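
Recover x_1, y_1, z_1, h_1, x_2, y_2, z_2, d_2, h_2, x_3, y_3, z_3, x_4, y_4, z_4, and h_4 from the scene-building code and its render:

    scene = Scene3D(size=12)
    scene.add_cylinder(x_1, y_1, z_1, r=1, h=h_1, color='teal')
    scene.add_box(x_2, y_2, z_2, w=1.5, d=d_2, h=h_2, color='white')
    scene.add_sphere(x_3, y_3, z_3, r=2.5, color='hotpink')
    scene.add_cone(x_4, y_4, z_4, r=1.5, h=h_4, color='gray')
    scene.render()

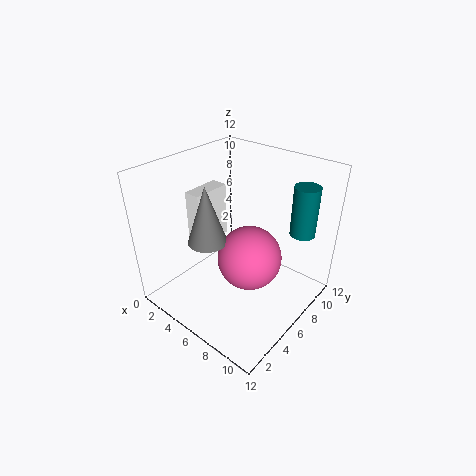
x_1 = 10.5
y_1 = 8.5
z_1 = 7
h_1 = 4
x_2 = 1
y_2 = 5
z_2 = 4
d_2 = 3.5
h_2 = 5
x_3 = 8
y_3 = 5
z_3 = 5.5
x_4 = 5.5
y_4 = 3
z_4 = 7
h_4 = 4.5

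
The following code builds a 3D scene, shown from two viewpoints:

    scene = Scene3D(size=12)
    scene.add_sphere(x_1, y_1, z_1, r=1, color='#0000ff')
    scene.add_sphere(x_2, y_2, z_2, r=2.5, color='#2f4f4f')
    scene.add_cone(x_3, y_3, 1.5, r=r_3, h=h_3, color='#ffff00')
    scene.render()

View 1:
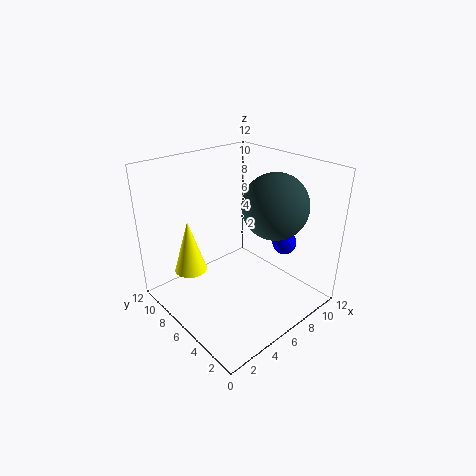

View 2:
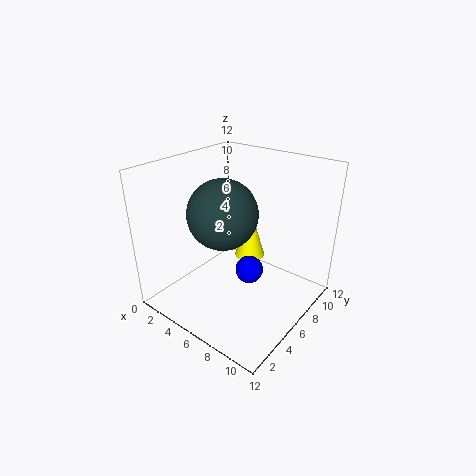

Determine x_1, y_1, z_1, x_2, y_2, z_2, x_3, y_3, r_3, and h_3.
x_1 = 9; y_1 = 3.5; z_1 = 5.5; x_2 = 7; y_2 = 3; z_2 = 9.5; x_3 = 4; y_3 = 10.5; r_3 = 1.5; h_3 = 5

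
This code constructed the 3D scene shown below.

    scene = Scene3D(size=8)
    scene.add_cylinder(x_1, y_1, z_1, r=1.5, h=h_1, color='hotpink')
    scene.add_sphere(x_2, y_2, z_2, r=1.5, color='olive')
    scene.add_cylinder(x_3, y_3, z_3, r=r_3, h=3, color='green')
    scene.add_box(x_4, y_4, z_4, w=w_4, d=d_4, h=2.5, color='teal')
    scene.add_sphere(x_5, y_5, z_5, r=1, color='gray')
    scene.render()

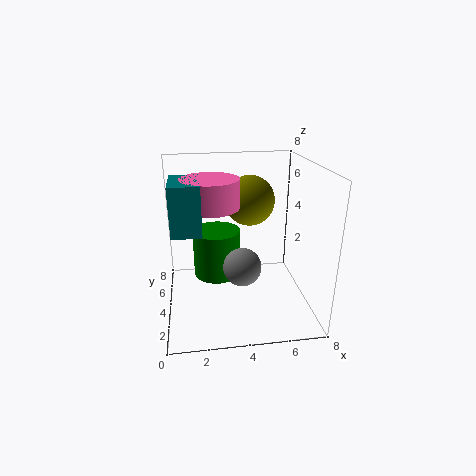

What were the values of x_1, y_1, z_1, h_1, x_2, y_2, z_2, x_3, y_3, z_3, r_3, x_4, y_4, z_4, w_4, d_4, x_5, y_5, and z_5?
x_1 = 2.5
y_1 = 3.5
z_1 = 6
h_1 = 1.5
x_2 = 5
y_2 = 6
z_2 = 5.5
x_3 = 3
y_3 = 6.5
z_3 = 0.5
r_3 = 1.5
x_4 = 0.5
y_4 = 2
z_4 = 5
w_4 = 1.5
d_4 = 2.5
x_5 = 4
y_5 = 2.5
z_5 = 3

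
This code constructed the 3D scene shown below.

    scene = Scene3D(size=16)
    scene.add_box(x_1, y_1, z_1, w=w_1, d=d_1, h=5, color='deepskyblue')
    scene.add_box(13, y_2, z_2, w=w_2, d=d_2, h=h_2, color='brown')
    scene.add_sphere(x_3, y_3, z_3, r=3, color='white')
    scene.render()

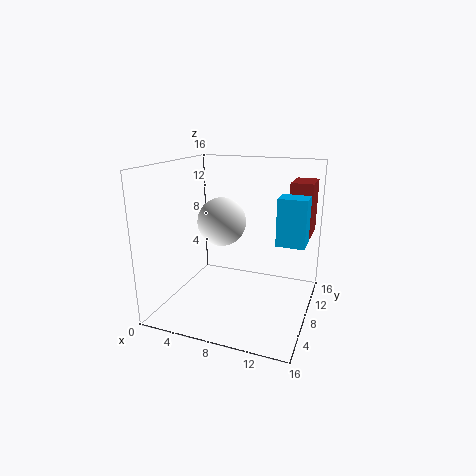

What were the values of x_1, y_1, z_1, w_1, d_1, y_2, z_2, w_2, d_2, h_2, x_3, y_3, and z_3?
x_1 = 12.5; y_1 = 7; z_1 = 8; w_1 = 3; d_1 = 2.5; y_2 = 10.5; z_2 = 8; w_2 = 2.5; d_2 = 4; h_2 = 6; x_3 = 4.5; y_3 = 11.5; z_3 = 8.5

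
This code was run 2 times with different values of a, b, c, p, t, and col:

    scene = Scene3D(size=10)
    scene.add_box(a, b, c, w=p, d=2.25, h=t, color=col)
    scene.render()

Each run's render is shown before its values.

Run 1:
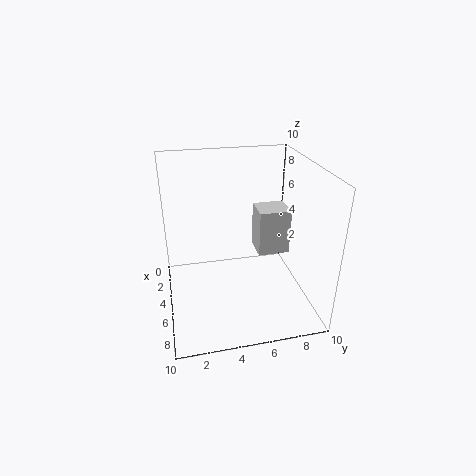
a = 3.25, b = 6.5, c = 3.5, p = 2, t = 3.25, col = 'lightgray'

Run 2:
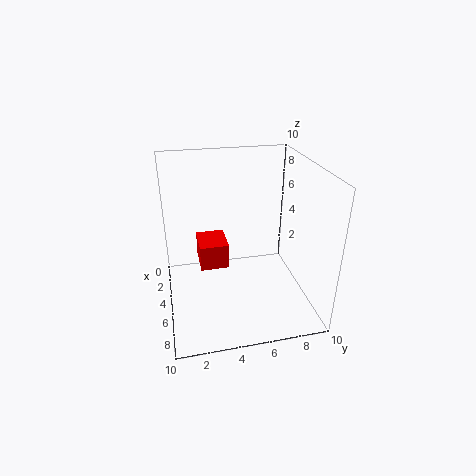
a = 0.25, b = 2.5, c = 1.25, p = 2.75, t = 2, col = 'red'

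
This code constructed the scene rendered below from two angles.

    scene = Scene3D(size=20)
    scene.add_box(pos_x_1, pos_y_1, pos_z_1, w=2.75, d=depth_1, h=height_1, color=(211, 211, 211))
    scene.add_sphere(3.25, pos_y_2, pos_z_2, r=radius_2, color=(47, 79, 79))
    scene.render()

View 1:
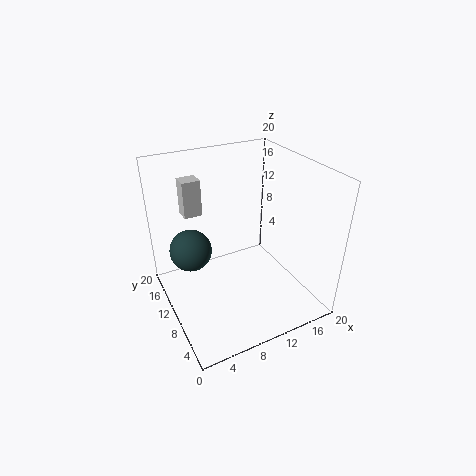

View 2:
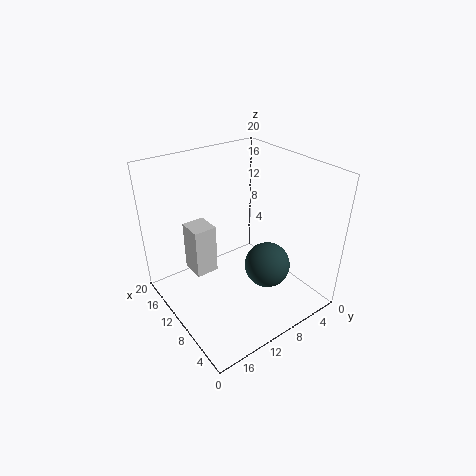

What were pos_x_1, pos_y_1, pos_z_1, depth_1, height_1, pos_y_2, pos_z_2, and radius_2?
pos_x_1 = 4.75
pos_y_1 = 16.75
pos_z_1 = 11
depth_1 = 2.5
height_1 = 5.5
pos_y_2 = 10.5
pos_z_2 = 9.75
radius_2 = 2.75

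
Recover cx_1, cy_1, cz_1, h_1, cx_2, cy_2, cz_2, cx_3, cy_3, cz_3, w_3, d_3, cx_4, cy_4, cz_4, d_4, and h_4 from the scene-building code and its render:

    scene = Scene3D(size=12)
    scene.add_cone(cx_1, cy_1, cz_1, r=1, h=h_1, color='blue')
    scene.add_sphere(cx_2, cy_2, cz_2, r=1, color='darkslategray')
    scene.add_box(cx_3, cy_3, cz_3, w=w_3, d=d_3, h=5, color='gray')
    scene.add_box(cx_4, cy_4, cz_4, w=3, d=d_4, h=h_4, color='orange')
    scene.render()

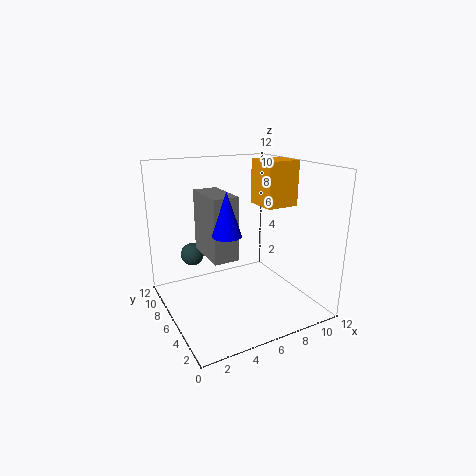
cx_1 = 3; cy_1 = 2; cz_1 = 8; h_1 = 3; cx_2 = 3; cy_2 = 9; cz_2 = 4; cx_3 = 3; cy_3 = 4; cz_3 = 5; w_3 = 2; d_3 = 4; cx_4 = 9; cy_4 = 6; cz_4 = 8; d_4 = 3; h_4 = 4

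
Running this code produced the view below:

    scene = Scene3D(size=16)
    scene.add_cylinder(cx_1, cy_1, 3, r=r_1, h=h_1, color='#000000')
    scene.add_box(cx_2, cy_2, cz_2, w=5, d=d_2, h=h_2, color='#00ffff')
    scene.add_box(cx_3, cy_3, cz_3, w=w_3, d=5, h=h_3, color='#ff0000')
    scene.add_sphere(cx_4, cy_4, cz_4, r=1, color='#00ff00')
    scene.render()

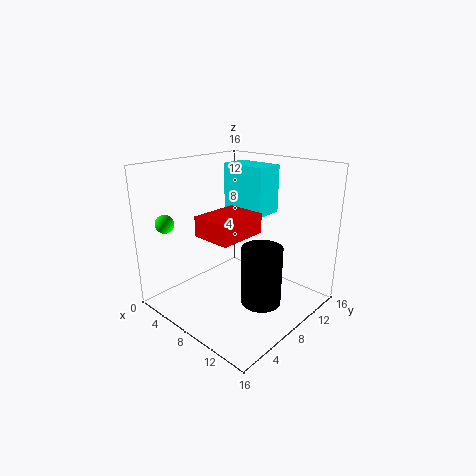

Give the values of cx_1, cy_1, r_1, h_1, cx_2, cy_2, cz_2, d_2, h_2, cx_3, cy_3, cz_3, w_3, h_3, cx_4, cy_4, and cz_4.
cx_1 = 13; cy_1 = 6; r_1 = 2; h_1 = 6; cx_2 = 6; cy_2 = 8; cz_2 = 11; d_2 = 3; h_2 = 5; cx_3 = 8; cy_3 = 2; cz_3 = 10; w_3 = 4; h_3 = 2; cx_4 = 3; cy_4 = 2; cz_4 = 10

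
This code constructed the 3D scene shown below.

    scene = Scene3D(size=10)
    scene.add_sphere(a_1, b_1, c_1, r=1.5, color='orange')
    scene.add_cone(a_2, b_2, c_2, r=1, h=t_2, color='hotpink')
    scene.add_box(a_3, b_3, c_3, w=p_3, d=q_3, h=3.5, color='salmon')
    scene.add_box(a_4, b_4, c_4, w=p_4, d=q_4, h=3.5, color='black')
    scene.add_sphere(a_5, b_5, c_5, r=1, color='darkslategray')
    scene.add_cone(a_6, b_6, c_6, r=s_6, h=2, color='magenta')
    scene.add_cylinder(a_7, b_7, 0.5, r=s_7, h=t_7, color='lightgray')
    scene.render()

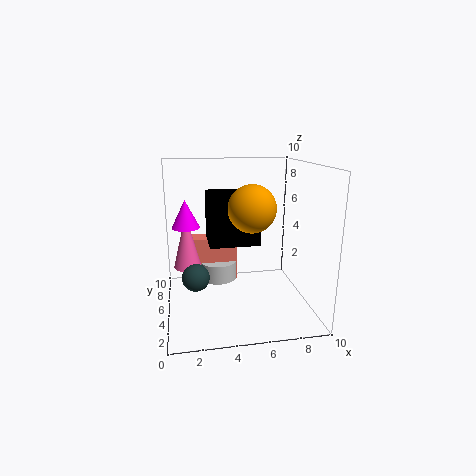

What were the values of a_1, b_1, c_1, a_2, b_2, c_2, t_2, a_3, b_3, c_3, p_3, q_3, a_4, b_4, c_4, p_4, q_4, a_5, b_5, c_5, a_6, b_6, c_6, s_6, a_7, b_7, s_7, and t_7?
a_1 = 5.5, b_1 = 3, c_1 = 7.5, a_2 = 1.5, b_2 = 6.5, c_2 = 2.5, t_2 = 4, a_3 = 2, b_3 = 8, c_3 = 0.5, p_3 = 3.5, q_3 = 1.5, a_4 = 3, b_4 = 4.5, c_4 = 4.5, p_4 = 3.5, q_4 = 3, a_5 = 2, b_5 = 5.5, c_5 = 2, a_6 = 1.5, b_6 = 6.5, c_6 = 5.5, s_6 = 1, a_7 = 4, b_7 = 8.5, s_7 = 1.5, t_7 = 1.5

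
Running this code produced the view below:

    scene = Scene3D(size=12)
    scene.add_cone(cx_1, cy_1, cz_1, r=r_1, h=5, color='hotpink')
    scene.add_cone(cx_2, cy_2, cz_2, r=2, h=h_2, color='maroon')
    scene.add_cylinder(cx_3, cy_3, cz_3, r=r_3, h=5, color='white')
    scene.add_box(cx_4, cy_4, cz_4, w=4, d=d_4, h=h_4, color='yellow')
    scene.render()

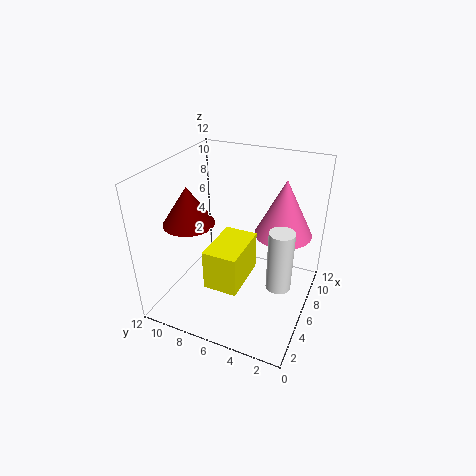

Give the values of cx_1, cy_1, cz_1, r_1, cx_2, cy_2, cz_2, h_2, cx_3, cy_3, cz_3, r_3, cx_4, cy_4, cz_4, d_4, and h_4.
cx_1 = 9
cy_1 = 3
cz_1 = 5.5
r_1 = 2.5
cx_2 = 3.5
cy_2 = 9
cz_2 = 8
h_2 = 3
cx_3 = 5
cy_3 = 2
cz_3 = 3
r_3 = 1
cx_4 = 1
cy_4 = 4
cz_4 = 4.5
d_4 = 2.5
h_4 = 3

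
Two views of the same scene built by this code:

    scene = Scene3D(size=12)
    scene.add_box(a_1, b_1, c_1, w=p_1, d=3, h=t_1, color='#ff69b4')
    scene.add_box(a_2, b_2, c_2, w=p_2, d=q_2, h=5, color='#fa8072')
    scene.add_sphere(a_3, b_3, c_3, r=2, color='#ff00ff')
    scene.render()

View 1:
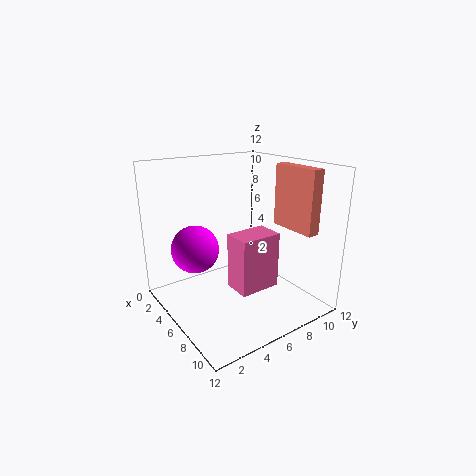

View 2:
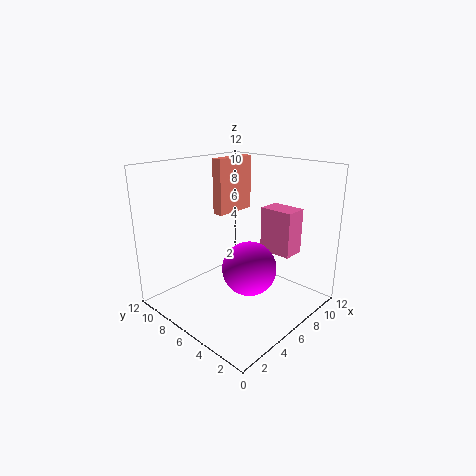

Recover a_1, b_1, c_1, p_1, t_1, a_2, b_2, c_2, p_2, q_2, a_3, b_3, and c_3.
a_1 = 9
b_1 = 3
c_1 = 4
p_1 = 2
t_1 = 4
a_2 = 7
b_2 = 9
c_2 = 7
p_2 = 4
q_2 = 1
a_3 = 4
b_3 = 3
c_3 = 5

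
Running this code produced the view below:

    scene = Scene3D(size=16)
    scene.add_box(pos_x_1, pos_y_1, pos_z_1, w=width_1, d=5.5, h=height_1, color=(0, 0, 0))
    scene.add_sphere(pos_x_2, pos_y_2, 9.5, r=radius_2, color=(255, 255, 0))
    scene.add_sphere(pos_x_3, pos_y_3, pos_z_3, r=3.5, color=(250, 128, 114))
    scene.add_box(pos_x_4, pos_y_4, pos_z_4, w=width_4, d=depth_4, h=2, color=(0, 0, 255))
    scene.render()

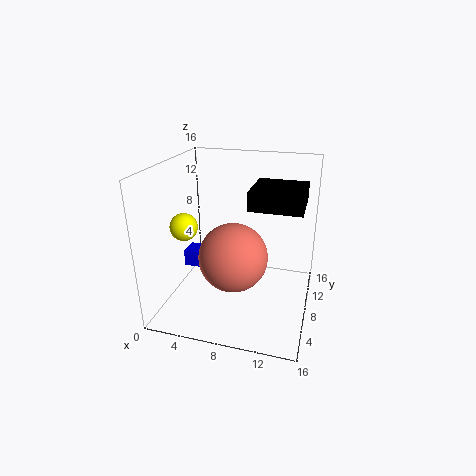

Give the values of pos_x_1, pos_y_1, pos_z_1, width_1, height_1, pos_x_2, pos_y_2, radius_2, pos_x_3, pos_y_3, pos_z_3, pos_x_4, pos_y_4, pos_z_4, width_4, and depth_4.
pos_x_1 = 9.5; pos_y_1 = 6; pos_z_1 = 12; width_1 = 5.5; height_1 = 2; pos_x_2 = 2.5; pos_y_2 = 6; radius_2 = 1.5; pos_x_3 = 8.5; pos_y_3 = 4.5; pos_z_3 = 7.5; pos_x_4 = 0.5; pos_y_4 = 9.5; pos_z_4 = 2.5; width_4 = 2; depth_4 = 2.5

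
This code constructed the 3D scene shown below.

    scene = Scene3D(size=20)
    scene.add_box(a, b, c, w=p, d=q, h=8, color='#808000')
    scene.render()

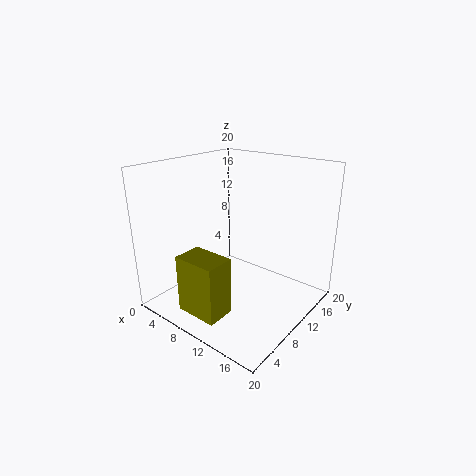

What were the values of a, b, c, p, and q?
a = 6
b = 2
c = 1
p = 6
q = 4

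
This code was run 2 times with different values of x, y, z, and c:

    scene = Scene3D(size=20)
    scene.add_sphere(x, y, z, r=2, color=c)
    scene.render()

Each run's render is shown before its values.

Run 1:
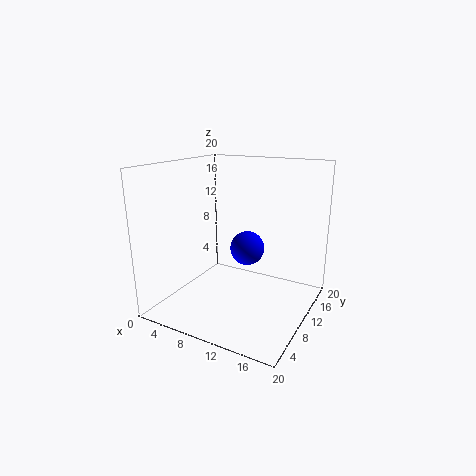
x = 14; y = 5; z = 11; c = 'blue'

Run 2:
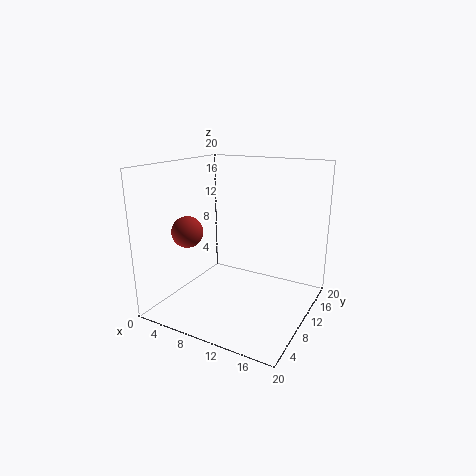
x = 6; y = 4; z = 12; c = 'brown'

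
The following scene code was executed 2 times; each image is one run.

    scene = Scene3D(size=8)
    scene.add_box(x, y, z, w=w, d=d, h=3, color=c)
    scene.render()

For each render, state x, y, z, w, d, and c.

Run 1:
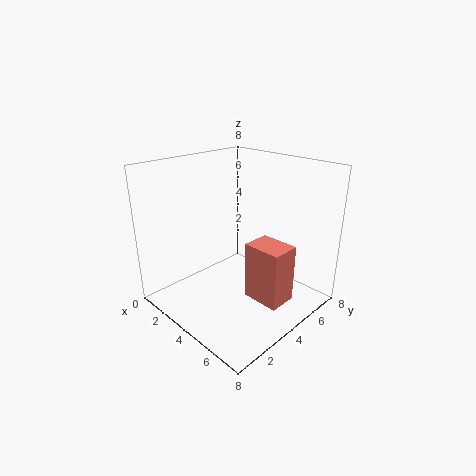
x = 5.5
y = 3
z = 1.5
w = 2
d = 1.5
c = 'salmon'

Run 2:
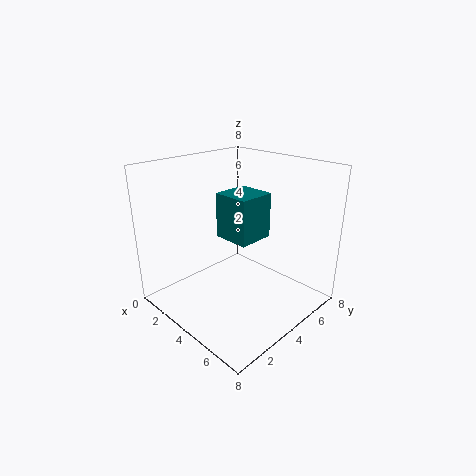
x = 0.5
y = 5.5
z = 2.5
w = 2.5
d = 2.5
c = 'teal'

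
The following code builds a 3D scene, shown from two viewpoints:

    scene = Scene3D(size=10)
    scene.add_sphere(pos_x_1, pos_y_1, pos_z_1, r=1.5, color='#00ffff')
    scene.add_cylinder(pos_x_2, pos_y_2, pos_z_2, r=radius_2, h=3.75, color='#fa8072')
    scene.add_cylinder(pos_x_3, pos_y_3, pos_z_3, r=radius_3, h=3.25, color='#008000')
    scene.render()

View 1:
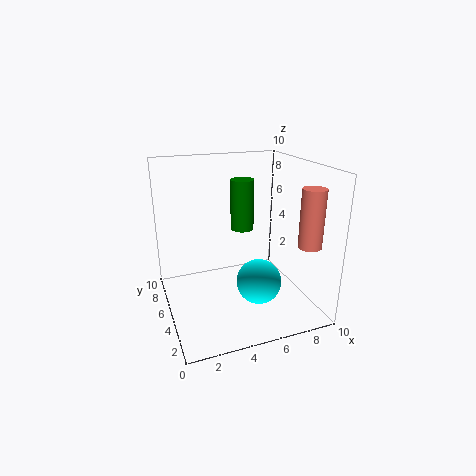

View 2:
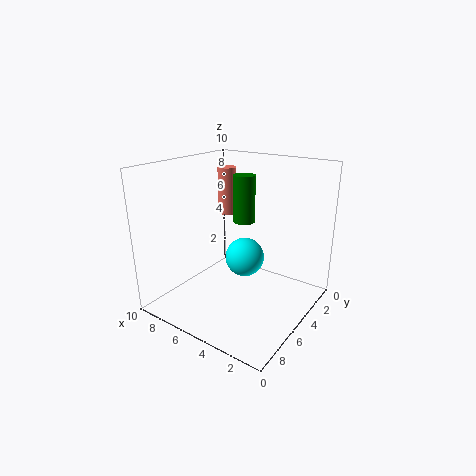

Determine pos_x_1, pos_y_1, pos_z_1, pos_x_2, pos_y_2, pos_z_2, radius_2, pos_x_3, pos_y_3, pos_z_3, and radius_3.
pos_x_1 = 5.75, pos_y_1 = 3, pos_z_1 = 2.5, pos_x_2 = 8.5, pos_y_2 = 1.5, pos_z_2 = 5.25, radius_2 = 0.75, pos_x_3 = 5, pos_y_3 = 4.25, pos_z_3 = 6, radius_3 = 0.75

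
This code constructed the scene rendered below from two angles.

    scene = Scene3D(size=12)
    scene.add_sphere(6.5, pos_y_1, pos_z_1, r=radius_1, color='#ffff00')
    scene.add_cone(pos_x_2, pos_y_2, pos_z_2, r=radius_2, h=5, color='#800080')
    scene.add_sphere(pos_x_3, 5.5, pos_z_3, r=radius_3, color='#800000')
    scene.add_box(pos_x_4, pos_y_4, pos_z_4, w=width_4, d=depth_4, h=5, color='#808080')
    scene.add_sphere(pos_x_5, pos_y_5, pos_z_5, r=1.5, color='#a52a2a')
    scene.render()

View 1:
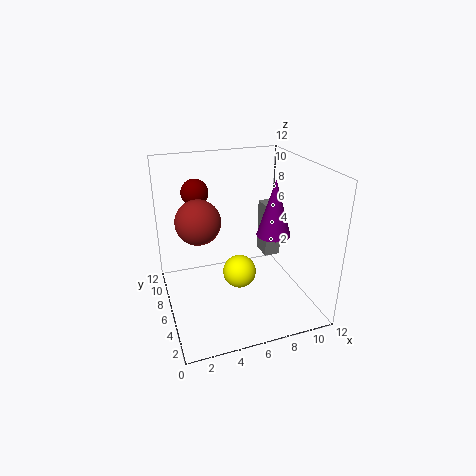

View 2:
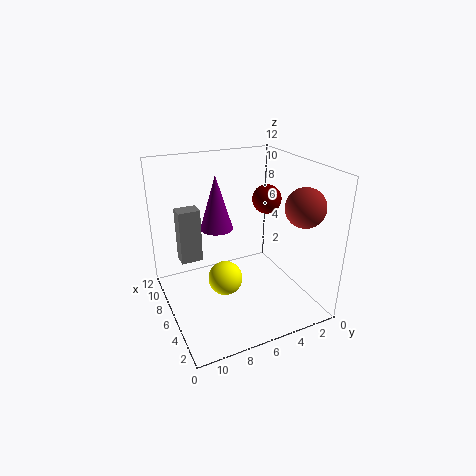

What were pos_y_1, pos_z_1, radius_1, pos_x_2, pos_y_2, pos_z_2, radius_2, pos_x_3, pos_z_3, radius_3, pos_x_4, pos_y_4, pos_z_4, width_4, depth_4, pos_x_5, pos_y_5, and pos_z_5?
pos_y_1 = 7, pos_z_1 = 2, radius_1 = 1.5, pos_x_2 = 9.5, pos_y_2 = 6.5, pos_z_2 = 5.5, radius_2 = 1.5, pos_x_3 = 2.5, pos_z_3 = 10.5, radius_3 = 1, pos_x_4 = 9.5, pos_y_4 = 8, pos_z_4 = 2.5, width_4 = 1.5, depth_4 = 2, pos_x_5 = 2, pos_y_5 = 2.5, pos_z_5 = 9.5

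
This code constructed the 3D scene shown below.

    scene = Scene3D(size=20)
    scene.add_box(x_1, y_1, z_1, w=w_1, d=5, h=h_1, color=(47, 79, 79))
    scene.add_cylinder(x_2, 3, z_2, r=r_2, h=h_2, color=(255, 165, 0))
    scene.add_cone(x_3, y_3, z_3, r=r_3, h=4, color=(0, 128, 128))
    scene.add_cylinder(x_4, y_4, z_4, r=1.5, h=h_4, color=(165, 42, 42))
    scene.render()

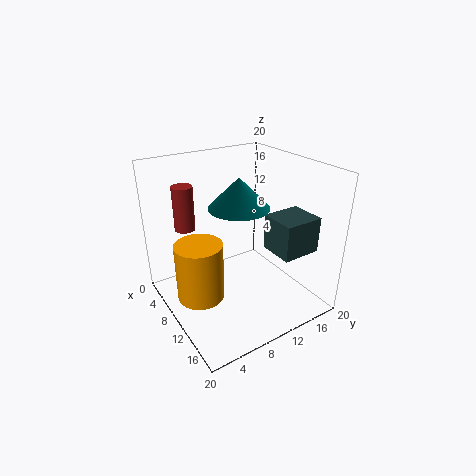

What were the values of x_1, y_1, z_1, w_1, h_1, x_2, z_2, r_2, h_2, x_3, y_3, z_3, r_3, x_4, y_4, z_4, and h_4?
x_1 = 14.5; y_1 = 11; z_1 = 10.5; w_1 = 4.5; h_1 = 4.5; x_2 = 12; z_2 = 4.5; r_2 = 3; h_2 = 7.5; x_3 = 11; y_3 = 9.5; z_3 = 15; r_3 = 4; x_4 = 3.5; y_4 = 5; z_4 = 10; h_4 = 6.5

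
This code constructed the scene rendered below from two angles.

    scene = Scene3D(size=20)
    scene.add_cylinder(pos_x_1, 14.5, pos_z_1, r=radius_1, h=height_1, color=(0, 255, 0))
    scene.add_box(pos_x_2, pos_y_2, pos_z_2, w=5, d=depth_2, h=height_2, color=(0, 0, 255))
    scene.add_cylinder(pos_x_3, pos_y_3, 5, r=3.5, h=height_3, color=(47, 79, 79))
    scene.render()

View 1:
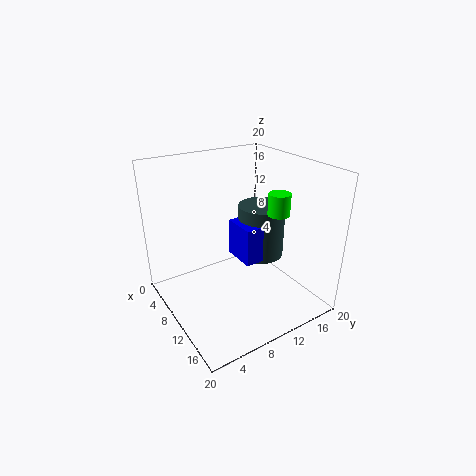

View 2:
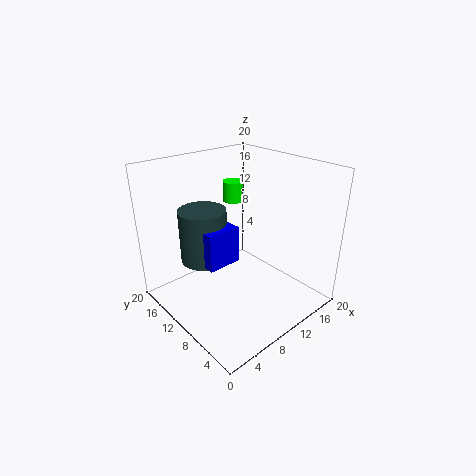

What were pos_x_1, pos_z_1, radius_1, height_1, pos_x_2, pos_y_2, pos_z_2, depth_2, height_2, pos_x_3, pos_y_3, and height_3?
pos_x_1 = 13; pos_z_1 = 13.5; radius_1 = 1.5; height_1 = 3; pos_x_2 = 6; pos_y_2 = 11; pos_z_2 = 5.5; depth_2 = 4; height_2 = 5.5; pos_x_3 = 8; pos_y_3 = 15.5; height_3 = 8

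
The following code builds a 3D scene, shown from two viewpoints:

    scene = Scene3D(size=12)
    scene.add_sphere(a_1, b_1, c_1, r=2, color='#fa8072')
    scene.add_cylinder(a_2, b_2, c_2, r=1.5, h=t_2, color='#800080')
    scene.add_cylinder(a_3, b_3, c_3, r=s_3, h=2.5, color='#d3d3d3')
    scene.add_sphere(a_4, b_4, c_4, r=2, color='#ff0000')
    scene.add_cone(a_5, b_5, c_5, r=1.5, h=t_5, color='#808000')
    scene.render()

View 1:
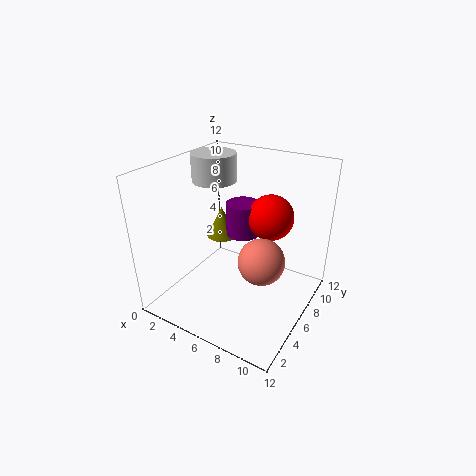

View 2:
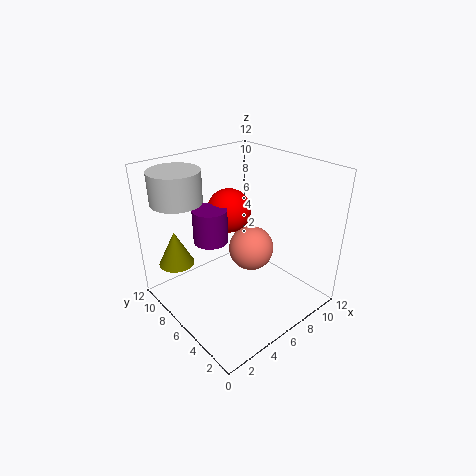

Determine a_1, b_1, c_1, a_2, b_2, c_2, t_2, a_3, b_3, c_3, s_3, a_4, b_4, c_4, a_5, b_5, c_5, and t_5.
a_1 = 8; b_1 = 6.5; c_1 = 4; a_2 = 5; b_2 = 8.5; c_2 = 5; t_2 = 3; a_3 = 2; b_3 = 8.5; c_3 = 9.5; s_3 = 2; a_4 = 7.5; b_4 = 9; c_4 = 7; a_5 = 2; b_5 = 9.5; c_5 = 3.5; t_5 = 3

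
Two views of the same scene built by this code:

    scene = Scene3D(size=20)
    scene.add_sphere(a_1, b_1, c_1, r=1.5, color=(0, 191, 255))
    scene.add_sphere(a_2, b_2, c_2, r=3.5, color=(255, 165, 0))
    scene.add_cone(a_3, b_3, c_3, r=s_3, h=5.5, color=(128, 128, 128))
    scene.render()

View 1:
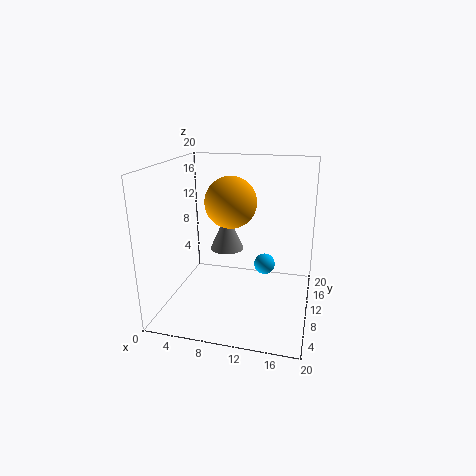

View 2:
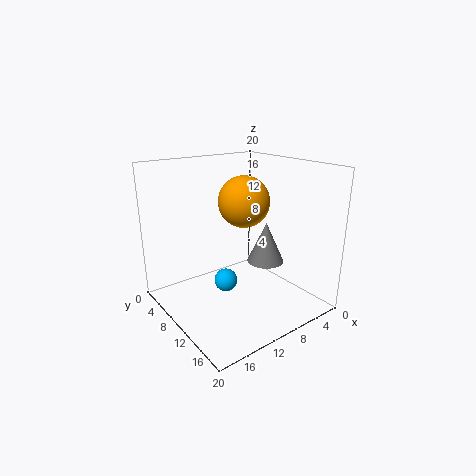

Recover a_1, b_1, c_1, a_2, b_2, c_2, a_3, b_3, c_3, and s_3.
a_1 = 13.5, b_1 = 12, c_1 = 5.5, a_2 = 9, b_2 = 10, c_2 = 15, a_3 = 7.5, b_3 = 13, c_3 = 7, s_3 = 2.5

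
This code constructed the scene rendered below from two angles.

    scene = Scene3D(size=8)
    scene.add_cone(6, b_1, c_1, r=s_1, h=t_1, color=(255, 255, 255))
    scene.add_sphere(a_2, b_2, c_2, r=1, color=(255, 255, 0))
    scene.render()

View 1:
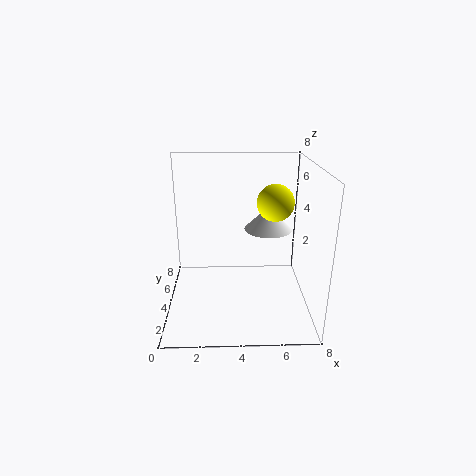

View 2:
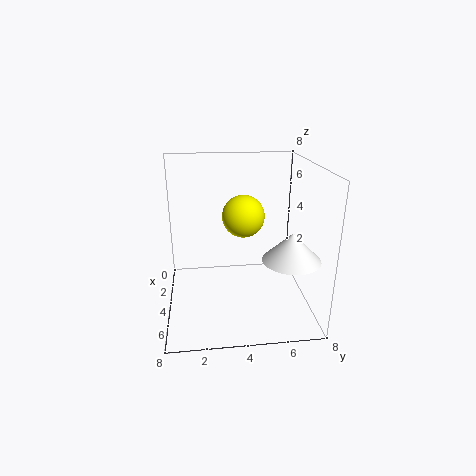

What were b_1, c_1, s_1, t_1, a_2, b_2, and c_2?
b_1 = 6.5; c_1 = 3.5; s_1 = 1.5; t_1 = 1.5; a_2 = 6; b_2 = 4; c_2 = 6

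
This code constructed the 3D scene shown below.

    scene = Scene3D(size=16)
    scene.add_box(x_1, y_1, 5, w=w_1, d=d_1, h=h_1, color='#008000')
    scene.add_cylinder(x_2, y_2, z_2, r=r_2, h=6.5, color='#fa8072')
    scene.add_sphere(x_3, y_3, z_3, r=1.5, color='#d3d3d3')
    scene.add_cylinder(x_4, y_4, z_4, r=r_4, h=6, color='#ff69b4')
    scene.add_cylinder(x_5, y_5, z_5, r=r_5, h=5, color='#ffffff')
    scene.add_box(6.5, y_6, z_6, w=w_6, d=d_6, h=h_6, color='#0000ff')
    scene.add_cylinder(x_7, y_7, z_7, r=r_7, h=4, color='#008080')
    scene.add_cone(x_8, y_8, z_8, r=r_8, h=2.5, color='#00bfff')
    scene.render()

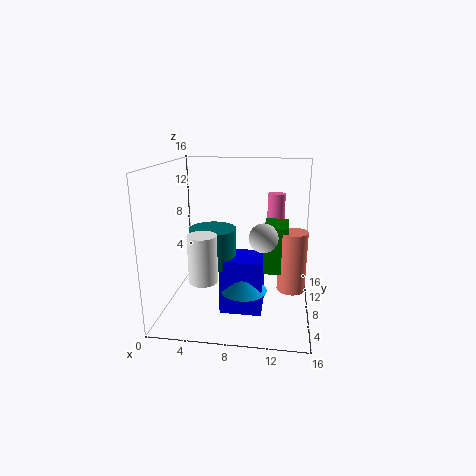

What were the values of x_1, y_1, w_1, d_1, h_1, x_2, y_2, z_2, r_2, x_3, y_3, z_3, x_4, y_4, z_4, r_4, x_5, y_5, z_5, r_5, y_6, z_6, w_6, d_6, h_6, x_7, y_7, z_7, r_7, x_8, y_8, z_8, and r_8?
x_1 = 11; y_1 = 5.5; w_1 = 2.5; d_1 = 4; h_1 = 5; x_2 = 14; y_2 = 6.5; z_2 = 3; r_2 = 1.5; x_3 = 11; y_3 = 5.5; z_3 = 9; x_4 = 12; y_4 = 11; z_4 = 6.5; r_4 = 1; x_5 = 5; y_5 = 4; z_5 = 4.5; r_5 = 1.5; y_6 = 4.5; z_6 = 0.5; w_6 = 4.5; d_6 = 4; h_6 = 6; x_7 = 5.5; y_7 = 6.5; z_7 = 5.5; r_7 = 2.5; x_8 = 9; y_8 = 5.5; z_8 = 3; r_8 = 2.5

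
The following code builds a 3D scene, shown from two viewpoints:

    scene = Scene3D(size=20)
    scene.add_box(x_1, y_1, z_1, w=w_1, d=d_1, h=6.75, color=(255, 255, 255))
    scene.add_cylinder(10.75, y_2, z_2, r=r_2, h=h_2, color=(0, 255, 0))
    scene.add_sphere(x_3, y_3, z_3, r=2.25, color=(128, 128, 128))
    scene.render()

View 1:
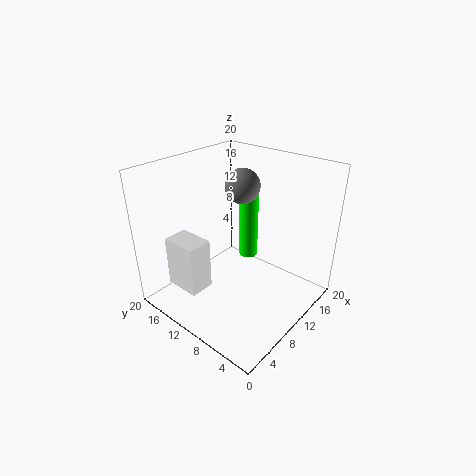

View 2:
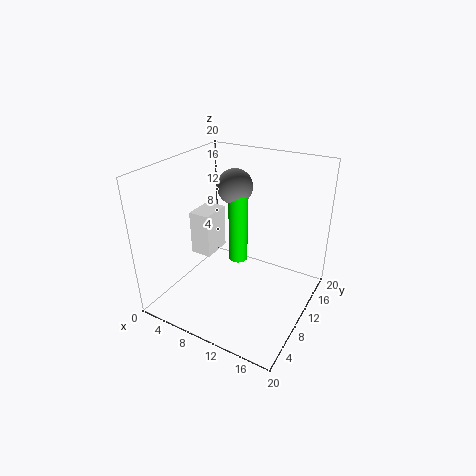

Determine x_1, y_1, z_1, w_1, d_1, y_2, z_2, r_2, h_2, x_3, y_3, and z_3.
x_1 = 1.5, y_1 = 10.25, z_1 = 5, w_1 = 3.25, d_1 = 4.75, y_2 = 8.75, z_2 = 7.75, r_2 = 1.25, h_2 = 10, x_3 = 10, y_3 = 9.25, z_3 = 17.75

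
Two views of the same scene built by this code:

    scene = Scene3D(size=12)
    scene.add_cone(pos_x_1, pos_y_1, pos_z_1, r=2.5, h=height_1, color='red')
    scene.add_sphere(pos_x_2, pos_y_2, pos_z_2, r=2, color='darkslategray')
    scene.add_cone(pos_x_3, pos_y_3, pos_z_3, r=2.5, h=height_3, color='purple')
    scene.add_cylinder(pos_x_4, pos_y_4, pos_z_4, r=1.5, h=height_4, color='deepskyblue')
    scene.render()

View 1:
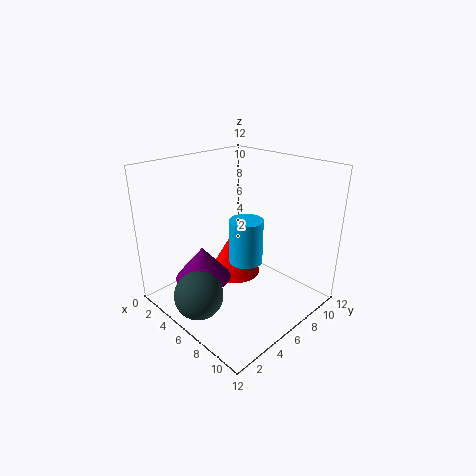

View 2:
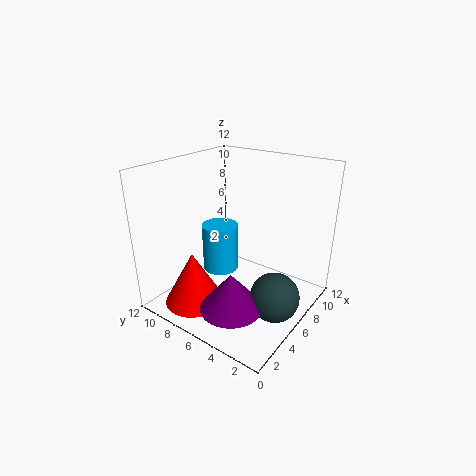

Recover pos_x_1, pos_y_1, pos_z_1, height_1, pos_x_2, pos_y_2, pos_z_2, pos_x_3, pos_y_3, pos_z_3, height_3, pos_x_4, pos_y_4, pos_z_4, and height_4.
pos_x_1 = 3, pos_y_1 = 8.5, pos_z_1 = 0.5, height_1 = 4.5, pos_x_2 = 5.5, pos_y_2 = 2, pos_z_2 = 2, pos_x_3 = 3, pos_y_3 = 4.5, pos_z_3 = 1.5, height_3 = 3, pos_x_4 = 5.5, pos_y_4 = 7.5, pos_z_4 = 3, height_4 = 4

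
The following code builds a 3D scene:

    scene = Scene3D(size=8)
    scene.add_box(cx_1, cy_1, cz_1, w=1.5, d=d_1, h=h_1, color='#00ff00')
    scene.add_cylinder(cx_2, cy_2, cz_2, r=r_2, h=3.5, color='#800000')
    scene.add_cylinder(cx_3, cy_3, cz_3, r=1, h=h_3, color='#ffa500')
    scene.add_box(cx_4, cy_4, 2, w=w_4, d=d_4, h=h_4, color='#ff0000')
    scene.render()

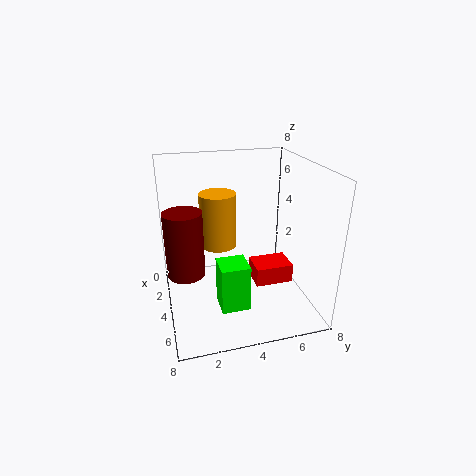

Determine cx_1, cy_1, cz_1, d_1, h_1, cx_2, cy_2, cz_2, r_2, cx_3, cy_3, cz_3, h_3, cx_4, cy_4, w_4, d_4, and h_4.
cx_1 = 5
cy_1 = 2.5
cz_1 = 1
d_1 = 1.5
h_1 = 2.5
cx_2 = 4.5
cy_2 = 1
cz_2 = 2.5
r_2 = 1
cx_3 = 3.5
cy_3 = 3
cz_3 = 3.5
h_3 = 3
cx_4 = 4.5
cy_4 = 4.5
w_4 = 1.5
d_4 = 2
h_4 = 1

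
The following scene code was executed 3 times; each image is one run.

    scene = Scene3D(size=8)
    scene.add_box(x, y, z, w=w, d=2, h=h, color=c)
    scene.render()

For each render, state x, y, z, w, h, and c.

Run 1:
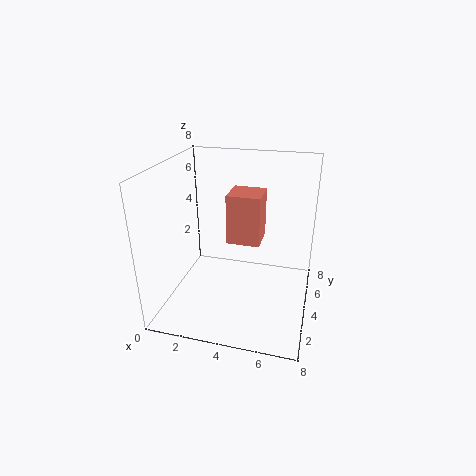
x = 3
y = 5
z = 3
w = 2
h = 3
c = 'salmon'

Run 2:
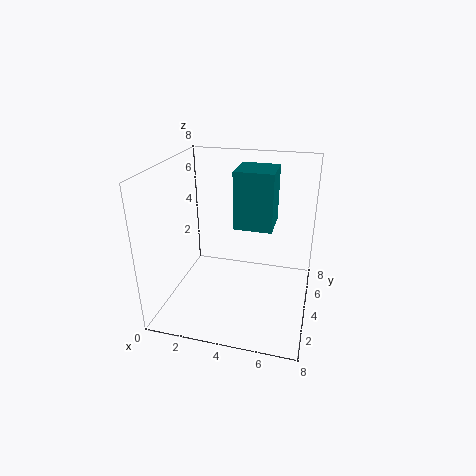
x = 4
y = 3
z = 5
w = 2
h = 3
c = 'teal'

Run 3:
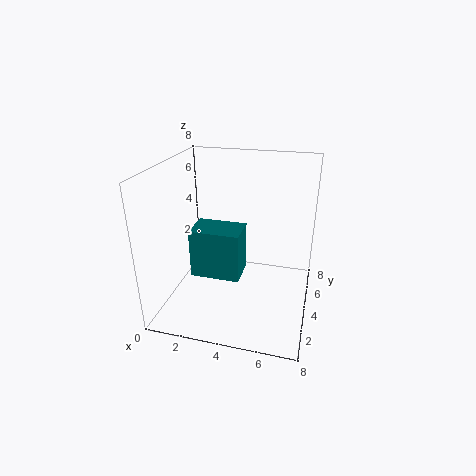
x = 1
y = 4
z = 1
w = 3
h = 3
c = 'teal'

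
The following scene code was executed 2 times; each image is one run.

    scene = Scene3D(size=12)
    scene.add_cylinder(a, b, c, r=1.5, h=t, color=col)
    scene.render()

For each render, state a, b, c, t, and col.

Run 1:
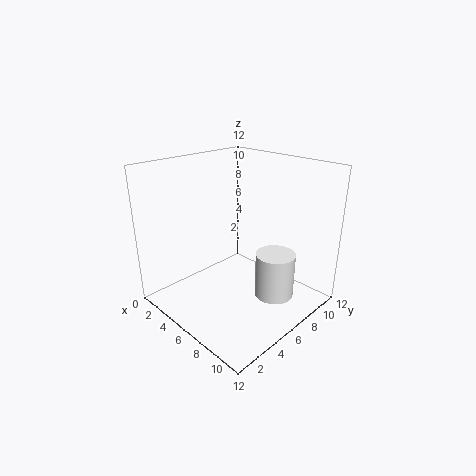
a = 10
b = 6
c = 2.5
t = 3.5
col = 'white'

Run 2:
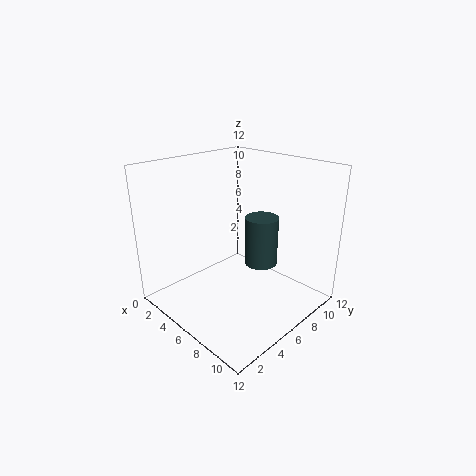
a = 6
b = 9
c = 2.5
t = 4.5
col = 'darkslategray'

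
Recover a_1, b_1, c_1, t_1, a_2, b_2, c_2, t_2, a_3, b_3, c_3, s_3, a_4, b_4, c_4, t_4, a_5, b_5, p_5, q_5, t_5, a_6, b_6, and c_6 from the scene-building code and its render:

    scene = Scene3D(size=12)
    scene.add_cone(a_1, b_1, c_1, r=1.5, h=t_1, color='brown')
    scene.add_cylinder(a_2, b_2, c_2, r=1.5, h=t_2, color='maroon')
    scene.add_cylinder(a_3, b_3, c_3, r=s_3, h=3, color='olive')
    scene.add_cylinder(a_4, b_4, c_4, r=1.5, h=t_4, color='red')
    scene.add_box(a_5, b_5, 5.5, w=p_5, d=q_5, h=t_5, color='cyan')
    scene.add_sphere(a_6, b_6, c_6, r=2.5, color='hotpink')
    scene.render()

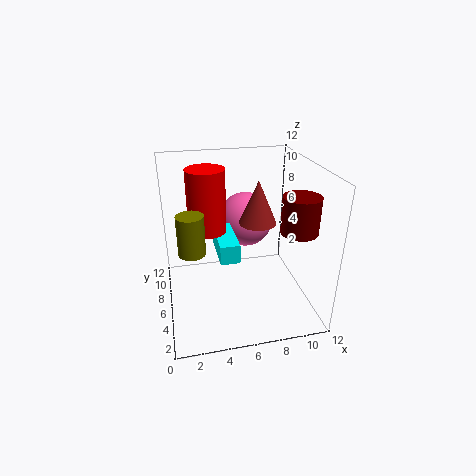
a_1 = 7.5; b_1 = 5.5; c_1 = 7.5; t_1 = 3.5; a_2 = 10.5; b_2 = 4; c_2 = 7; t_2 = 3; a_3 = 2; b_3 = 3.5; c_3 = 6.5; s_3 = 1; a_4 = 3.5; b_4 = 6; c_4 = 7; t_4 = 5; a_5 = 4; b_5 = 3; p_5 = 1.5; q_5 = 4; t_5 = 1.5; a_6 = 7.5; b_6 = 9.5; c_6 = 6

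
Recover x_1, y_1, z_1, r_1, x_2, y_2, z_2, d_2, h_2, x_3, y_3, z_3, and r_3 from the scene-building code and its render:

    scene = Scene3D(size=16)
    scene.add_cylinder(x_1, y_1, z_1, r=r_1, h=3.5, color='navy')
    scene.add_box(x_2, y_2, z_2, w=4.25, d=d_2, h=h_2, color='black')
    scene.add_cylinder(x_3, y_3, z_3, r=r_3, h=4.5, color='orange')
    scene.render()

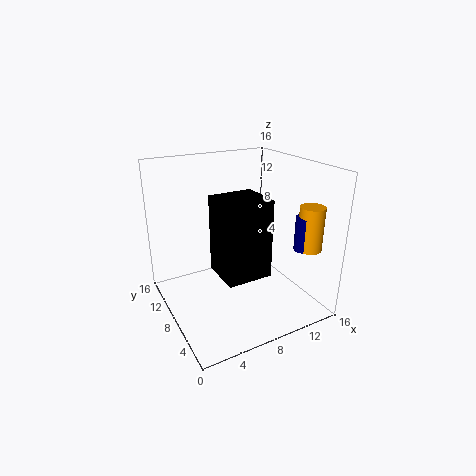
x_1 = 12.25; y_1 = 2; z_1 = 8.25; r_1 = 1; x_2 = 3.25; y_2 = 0.75; z_2 = 7.25; d_2 = 4; h_2 = 7.25; x_3 = 12.75; y_3 = 1.75; z_3 = 8.25; r_3 = 1.25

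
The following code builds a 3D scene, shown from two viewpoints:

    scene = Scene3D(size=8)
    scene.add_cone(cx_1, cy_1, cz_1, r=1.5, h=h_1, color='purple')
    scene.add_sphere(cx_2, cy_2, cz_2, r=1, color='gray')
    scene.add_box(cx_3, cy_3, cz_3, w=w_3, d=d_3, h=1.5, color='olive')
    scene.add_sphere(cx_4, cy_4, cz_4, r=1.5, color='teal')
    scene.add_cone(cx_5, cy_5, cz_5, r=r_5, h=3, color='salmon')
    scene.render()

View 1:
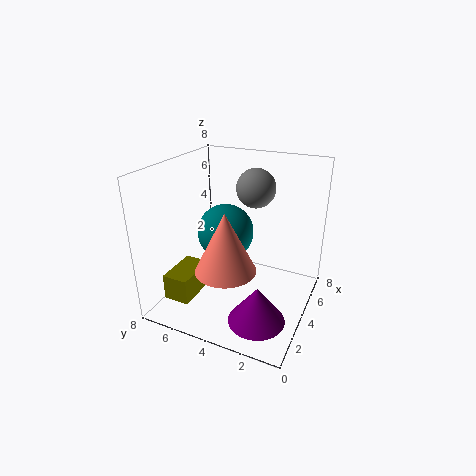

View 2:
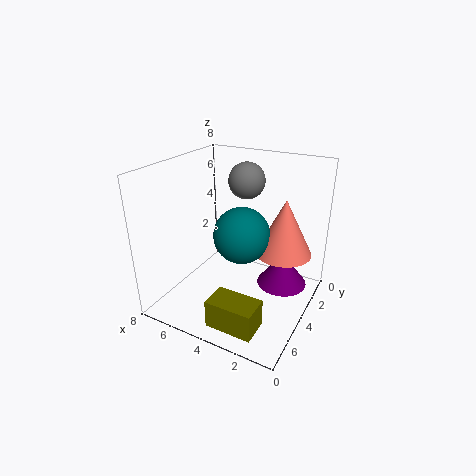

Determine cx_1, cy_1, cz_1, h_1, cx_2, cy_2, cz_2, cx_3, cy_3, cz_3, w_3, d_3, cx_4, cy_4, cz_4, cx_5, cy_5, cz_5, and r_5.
cx_1 = 2, cy_1 = 2, cz_1 = 0.5, h_1 = 2, cx_2 = 4, cy_2 = 3, cz_2 = 7, cx_3 = 1.5, cy_3 = 6, cz_3 = 0.5, w_3 = 2.5, d_3 = 1.5, cx_4 = 3.5, cy_4 = 4.5, cz_4 = 4.5, cx_5 = 1.5, cy_5 = 3.5, cz_5 = 3.5, r_5 = 1.5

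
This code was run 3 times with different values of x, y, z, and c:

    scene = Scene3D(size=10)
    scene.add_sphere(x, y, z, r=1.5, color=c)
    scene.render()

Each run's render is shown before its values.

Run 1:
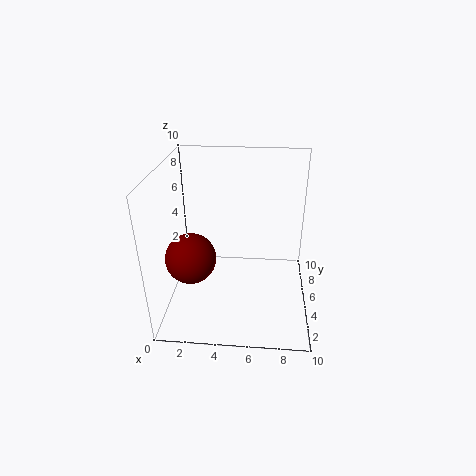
x = 2.5, y = 1.5, z = 5.5, c = 'maroon'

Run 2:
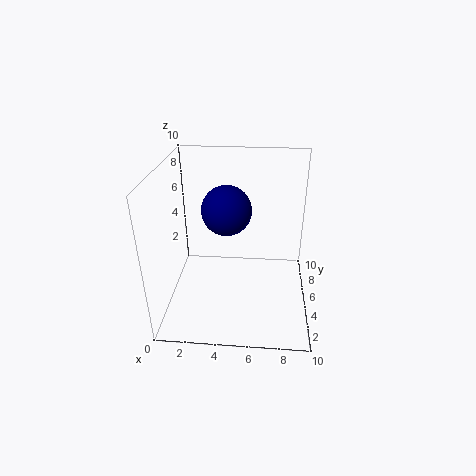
x = 4.5, y = 3, z = 8, c = 'navy'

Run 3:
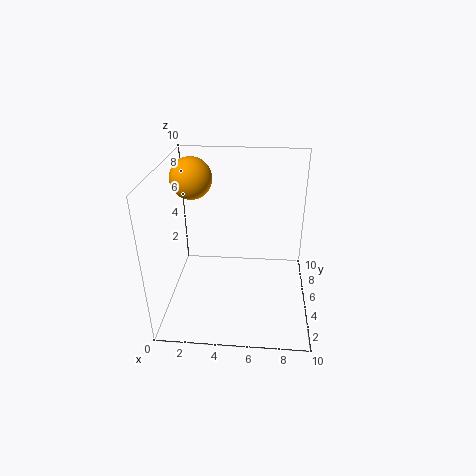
x = 1.5, y = 7, z = 8.5, c = 'orange'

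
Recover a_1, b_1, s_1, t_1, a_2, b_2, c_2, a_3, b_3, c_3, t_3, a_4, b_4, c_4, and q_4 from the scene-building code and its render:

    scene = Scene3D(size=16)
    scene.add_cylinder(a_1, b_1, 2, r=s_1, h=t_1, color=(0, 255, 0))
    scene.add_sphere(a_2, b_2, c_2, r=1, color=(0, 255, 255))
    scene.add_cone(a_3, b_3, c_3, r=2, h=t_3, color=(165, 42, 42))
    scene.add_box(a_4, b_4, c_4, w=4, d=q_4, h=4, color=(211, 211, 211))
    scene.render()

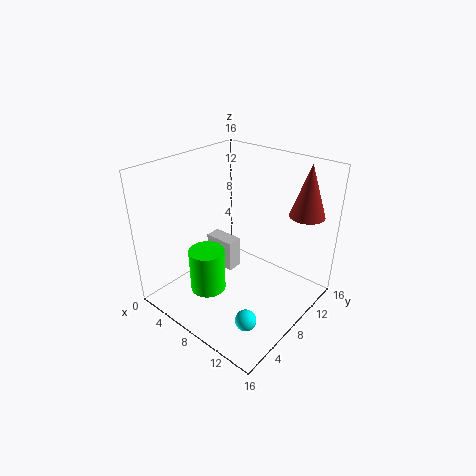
a_1 = 6
b_1 = 5
s_1 = 2
t_1 = 5
a_2 = 14
b_2 = 2
c_2 = 4
a_3 = 13
b_3 = 14
c_3 = 10
t_3 = 6
a_4 = 1
b_4 = 10
c_4 = 1
q_4 = 2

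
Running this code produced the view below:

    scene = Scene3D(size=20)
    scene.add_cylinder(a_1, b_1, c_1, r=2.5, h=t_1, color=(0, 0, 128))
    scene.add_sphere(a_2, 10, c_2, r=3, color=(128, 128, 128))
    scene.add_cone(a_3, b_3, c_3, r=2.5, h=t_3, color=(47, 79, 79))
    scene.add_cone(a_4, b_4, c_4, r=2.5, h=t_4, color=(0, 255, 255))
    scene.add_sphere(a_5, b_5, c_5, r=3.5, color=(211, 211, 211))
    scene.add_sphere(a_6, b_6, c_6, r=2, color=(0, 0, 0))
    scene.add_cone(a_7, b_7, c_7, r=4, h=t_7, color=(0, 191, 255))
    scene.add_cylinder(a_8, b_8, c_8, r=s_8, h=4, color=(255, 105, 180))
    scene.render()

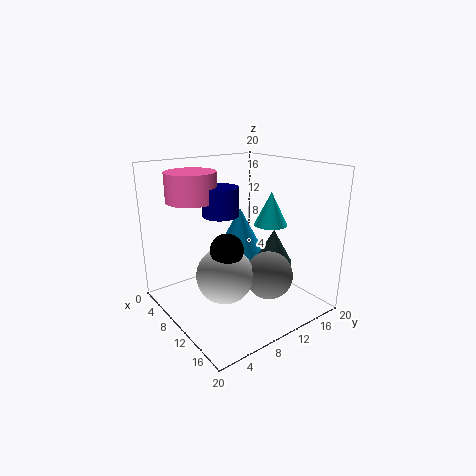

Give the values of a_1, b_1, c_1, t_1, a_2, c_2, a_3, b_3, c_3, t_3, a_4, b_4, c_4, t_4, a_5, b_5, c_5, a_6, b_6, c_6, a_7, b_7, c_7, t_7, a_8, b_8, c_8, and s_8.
a_1 = 8
b_1 = 8.5
c_1 = 13
t_1 = 4
a_2 = 16.5
c_2 = 7
a_3 = 14.5
b_3 = 12.5
c_3 = 7.5
t_3 = 4.5
a_4 = 9.5
b_4 = 16.5
c_4 = 10.5
t_4 = 5
a_5 = 14
b_5 = 5
c_5 = 7.5
a_6 = 14.5
b_6 = 5
c_6 = 11
a_7 = 6.5
b_7 = 13
c_7 = 5.5
t_7 = 7.5
a_8 = 5.5
b_8 = 5.5
c_8 = 15
s_8 = 3.5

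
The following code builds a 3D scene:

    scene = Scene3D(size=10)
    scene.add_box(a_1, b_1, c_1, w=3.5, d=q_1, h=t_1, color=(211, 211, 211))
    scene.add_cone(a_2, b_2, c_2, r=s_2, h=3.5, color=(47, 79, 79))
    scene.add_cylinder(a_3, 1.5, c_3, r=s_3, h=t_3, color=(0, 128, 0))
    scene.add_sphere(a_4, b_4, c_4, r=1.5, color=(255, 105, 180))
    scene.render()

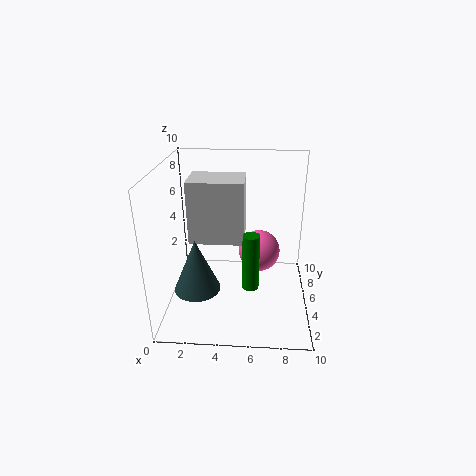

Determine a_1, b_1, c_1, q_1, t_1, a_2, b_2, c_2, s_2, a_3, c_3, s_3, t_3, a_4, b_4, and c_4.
a_1 = 2
b_1 = 3
c_1 = 5.5
q_1 = 2.5
t_1 = 4
a_2 = 2.5
b_2 = 2.5
c_2 = 2.5
s_2 = 1.5
a_3 = 6
c_3 = 3.5
s_3 = 0.5
t_3 = 3.5
a_4 = 6.5
b_4 = 6
c_4 = 3.5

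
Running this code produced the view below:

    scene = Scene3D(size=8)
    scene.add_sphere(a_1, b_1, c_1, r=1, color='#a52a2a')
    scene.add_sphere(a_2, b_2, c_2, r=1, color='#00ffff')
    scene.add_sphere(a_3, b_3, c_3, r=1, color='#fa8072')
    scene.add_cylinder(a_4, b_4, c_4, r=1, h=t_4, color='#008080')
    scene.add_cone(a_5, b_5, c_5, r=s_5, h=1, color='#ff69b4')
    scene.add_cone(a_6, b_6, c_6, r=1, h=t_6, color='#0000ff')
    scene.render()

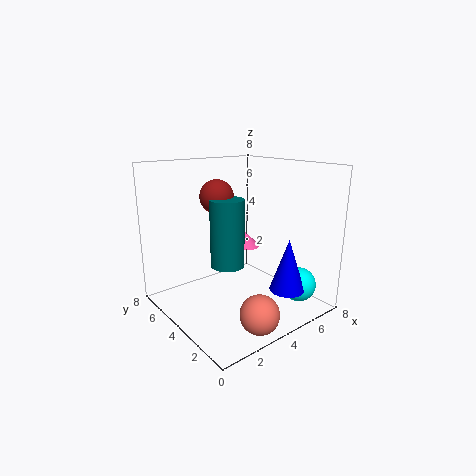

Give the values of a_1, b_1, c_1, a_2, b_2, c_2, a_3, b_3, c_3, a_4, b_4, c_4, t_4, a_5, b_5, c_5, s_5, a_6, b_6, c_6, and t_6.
a_1 = 4; b_1 = 6; c_1 = 6; a_2 = 7; b_2 = 2; c_2 = 1; a_3 = 3; b_3 = 1; c_3 = 1; a_4 = 4; b_4 = 5; c_4 = 2; t_4 = 4; a_5 = 7; b_5 = 7; c_5 = 2; s_5 = 1; a_6 = 6; b_6 = 2; c_6 = 1; t_6 = 3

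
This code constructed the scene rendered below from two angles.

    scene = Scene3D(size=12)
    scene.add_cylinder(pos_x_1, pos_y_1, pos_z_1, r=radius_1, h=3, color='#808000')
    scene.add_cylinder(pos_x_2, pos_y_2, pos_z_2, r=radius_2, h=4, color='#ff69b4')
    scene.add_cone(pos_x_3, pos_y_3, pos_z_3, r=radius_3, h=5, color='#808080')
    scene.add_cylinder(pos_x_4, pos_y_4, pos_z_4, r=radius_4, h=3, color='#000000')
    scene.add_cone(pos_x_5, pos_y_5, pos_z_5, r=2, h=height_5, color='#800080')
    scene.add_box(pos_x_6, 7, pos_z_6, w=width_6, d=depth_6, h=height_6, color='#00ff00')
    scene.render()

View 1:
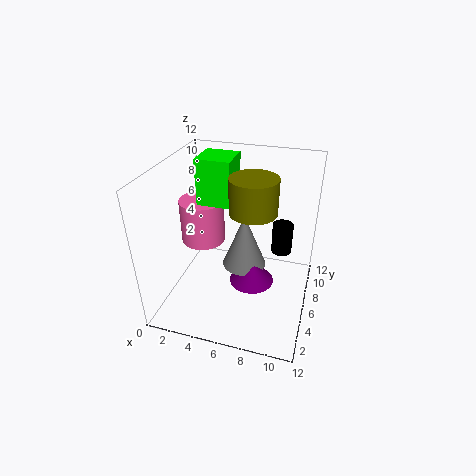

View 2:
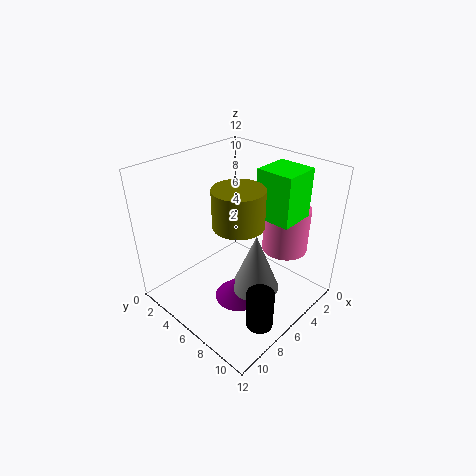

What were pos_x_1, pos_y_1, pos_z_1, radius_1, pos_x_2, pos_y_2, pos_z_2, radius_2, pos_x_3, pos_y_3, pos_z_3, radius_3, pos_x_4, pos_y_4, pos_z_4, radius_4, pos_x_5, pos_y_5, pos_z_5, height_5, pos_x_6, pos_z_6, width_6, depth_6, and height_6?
pos_x_1 = 7, pos_y_1 = 7, pos_z_1 = 8, radius_1 = 2, pos_x_2 = 2, pos_y_2 = 8, pos_z_2 = 4, radius_2 = 2, pos_x_3 = 6, pos_y_3 = 8, pos_z_3 = 2, radius_3 = 2, pos_x_4 = 9, pos_y_4 = 11, pos_z_4 = 2, radius_4 = 1, pos_x_5 = 7, pos_y_5 = 7, pos_z_5 = 1, height_5 = 2, pos_x_6 = 2, pos_z_6 = 8, width_6 = 3, depth_6 = 3, height_6 = 4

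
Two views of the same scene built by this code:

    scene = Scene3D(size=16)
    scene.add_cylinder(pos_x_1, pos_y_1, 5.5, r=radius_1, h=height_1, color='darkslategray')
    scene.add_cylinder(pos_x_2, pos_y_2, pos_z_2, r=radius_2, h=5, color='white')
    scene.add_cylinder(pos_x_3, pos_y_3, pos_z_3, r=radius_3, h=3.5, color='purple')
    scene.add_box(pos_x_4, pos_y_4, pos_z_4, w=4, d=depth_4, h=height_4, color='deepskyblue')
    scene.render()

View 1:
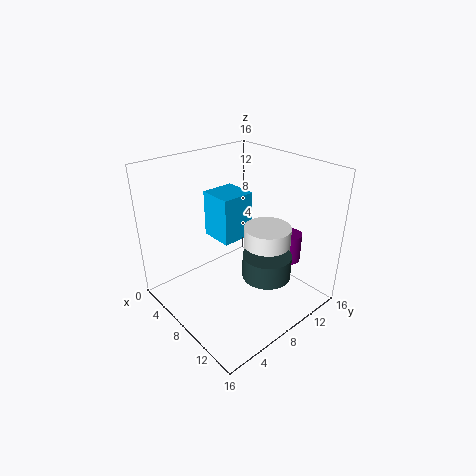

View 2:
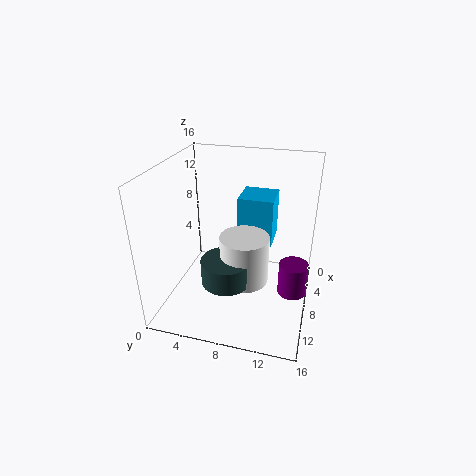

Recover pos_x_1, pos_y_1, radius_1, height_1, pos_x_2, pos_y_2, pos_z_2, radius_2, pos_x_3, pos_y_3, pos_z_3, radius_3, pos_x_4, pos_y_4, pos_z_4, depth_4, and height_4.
pos_x_1 = 12.5; pos_y_1 = 8; radius_1 = 2.5; height_1 = 2.5; pos_x_2 = 11; pos_y_2 = 9.5; pos_z_2 = 5; radius_2 = 2.5; pos_x_3 = 10; pos_y_3 = 14.5; pos_z_3 = 3.5; radius_3 = 1.5; pos_x_4 = 2.5; pos_y_4 = 7.5; pos_z_4 = 6.5; depth_4 = 4; height_4 = 5.5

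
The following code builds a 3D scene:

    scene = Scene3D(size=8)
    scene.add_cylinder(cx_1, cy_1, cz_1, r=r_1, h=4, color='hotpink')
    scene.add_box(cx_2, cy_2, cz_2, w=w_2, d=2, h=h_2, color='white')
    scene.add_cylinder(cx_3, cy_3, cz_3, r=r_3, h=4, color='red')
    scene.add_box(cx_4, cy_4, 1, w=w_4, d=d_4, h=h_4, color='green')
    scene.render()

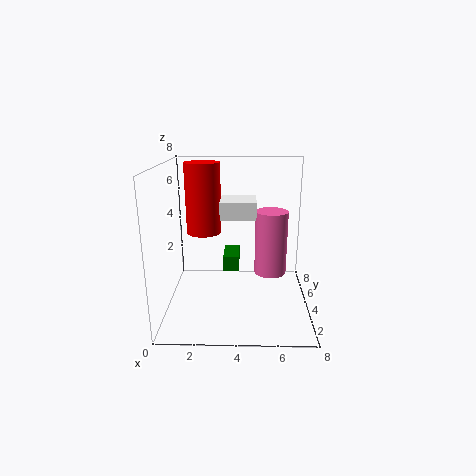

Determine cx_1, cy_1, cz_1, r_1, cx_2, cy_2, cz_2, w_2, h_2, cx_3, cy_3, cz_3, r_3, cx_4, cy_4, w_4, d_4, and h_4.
cx_1 = 6; cy_1 = 6; cz_1 = 1; r_1 = 1; cx_2 = 3; cy_2 = 4; cz_2 = 5; w_2 = 2; h_2 = 1; cx_3 = 2; cy_3 = 5; cz_3 = 4; r_3 = 1; cx_4 = 3; cy_4 = 6; w_4 = 1; d_4 = 2; h_4 = 1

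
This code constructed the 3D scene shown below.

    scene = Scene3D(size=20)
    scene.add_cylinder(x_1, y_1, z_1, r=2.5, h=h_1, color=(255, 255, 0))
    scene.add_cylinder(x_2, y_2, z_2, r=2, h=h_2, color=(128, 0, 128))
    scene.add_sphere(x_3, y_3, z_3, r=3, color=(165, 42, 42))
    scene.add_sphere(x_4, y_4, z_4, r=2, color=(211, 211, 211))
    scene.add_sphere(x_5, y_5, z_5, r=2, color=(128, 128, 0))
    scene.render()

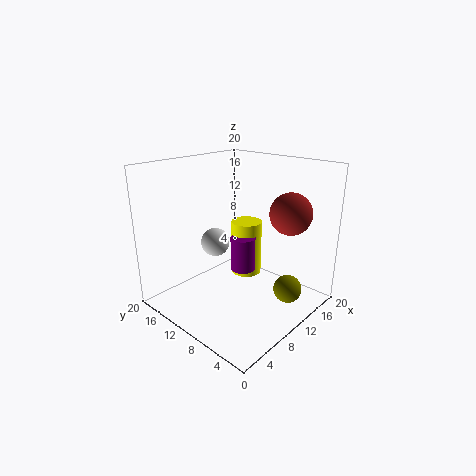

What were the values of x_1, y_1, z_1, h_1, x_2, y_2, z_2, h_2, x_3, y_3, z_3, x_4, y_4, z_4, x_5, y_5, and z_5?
x_1 = 17; y_1 = 14.5; z_1 = 0.5; h_1 = 9; x_2 = 15; y_2 = 13.5; z_2 = 2; h_2 = 5.5; x_3 = 16; y_3 = 5.5; z_3 = 13; x_4 = 8.5; y_4 = 13; z_4 = 9; x_5 = 14; y_5 = 4; z_5 = 2.5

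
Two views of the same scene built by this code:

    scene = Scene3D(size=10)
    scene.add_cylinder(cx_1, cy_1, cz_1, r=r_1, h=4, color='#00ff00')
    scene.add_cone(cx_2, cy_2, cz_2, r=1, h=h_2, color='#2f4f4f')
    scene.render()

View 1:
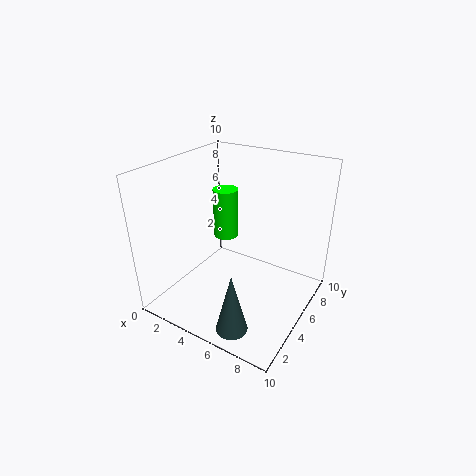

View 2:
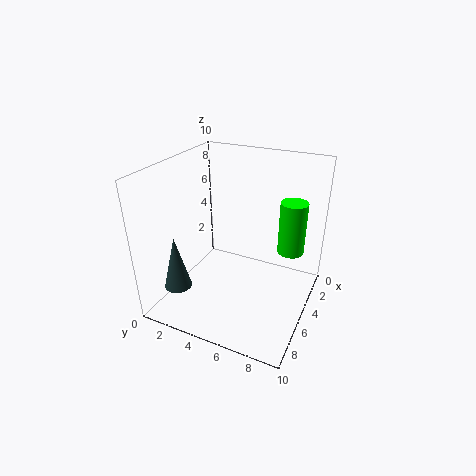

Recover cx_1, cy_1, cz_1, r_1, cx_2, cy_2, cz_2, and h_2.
cx_1 = 2; cy_1 = 8; cz_1 = 3; r_1 = 1; cx_2 = 7; cy_2 = 1; cz_2 = 1; h_2 = 4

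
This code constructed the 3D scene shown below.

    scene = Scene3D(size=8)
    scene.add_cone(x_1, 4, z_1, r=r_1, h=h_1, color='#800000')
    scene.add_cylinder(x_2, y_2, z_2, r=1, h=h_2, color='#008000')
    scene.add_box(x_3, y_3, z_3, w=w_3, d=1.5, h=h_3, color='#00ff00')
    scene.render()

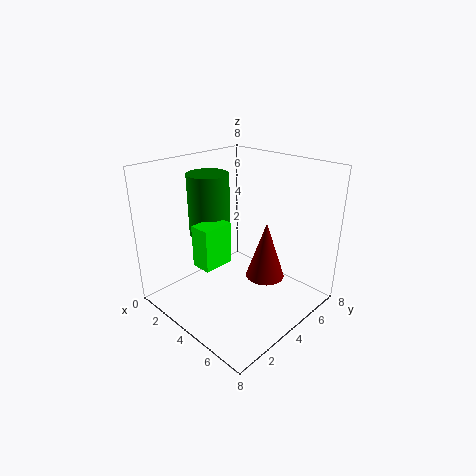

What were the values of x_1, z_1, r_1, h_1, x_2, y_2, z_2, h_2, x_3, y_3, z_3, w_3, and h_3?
x_1 = 6; z_1 = 2.5; r_1 = 1; h_1 = 3; x_2 = 4; y_2 = 2; z_2 = 5; h_2 = 3; x_3 = 4.5; y_3 = 0.5; z_3 = 4; w_3 = 1; h_3 = 2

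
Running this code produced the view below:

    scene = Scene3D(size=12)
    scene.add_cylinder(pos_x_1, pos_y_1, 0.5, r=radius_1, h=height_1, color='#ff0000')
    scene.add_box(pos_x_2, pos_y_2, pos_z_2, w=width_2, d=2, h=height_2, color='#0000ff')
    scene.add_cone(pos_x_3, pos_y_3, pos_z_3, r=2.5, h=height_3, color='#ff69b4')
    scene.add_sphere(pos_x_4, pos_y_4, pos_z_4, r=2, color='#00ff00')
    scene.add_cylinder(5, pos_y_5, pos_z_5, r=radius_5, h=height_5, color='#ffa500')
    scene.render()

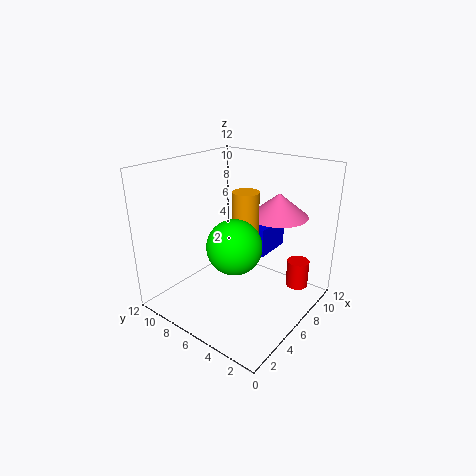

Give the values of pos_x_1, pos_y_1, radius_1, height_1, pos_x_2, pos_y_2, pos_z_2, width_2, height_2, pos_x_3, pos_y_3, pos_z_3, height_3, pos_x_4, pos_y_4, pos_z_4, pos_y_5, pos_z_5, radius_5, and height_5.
pos_x_1 = 10.5, pos_y_1 = 2.5, radius_1 = 1, height_1 = 2.5, pos_x_2 = 7.5, pos_y_2 = 4.5, pos_z_2 = 4, width_2 = 3.5, height_2 = 2.5, pos_x_3 = 9, pos_y_3 = 4, pos_z_3 = 7.5, height_3 = 2, pos_x_4 = 3, pos_y_4 = 4, pos_z_4 = 7, pos_y_5 = 4.5, pos_z_5 = 5.5, radius_5 = 1, height_5 = 5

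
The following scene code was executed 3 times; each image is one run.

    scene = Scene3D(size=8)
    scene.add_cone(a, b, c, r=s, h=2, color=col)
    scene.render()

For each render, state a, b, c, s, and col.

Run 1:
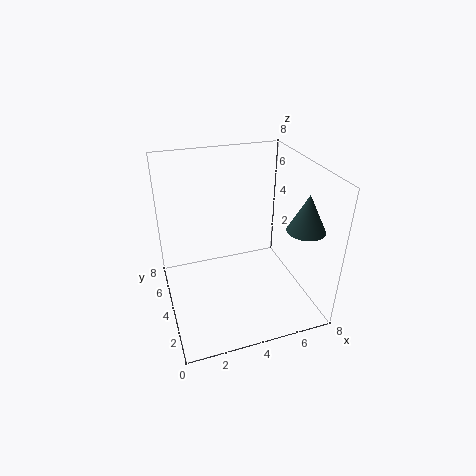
a = 7; b = 2; c = 5; s = 1; col = 'darkslategray'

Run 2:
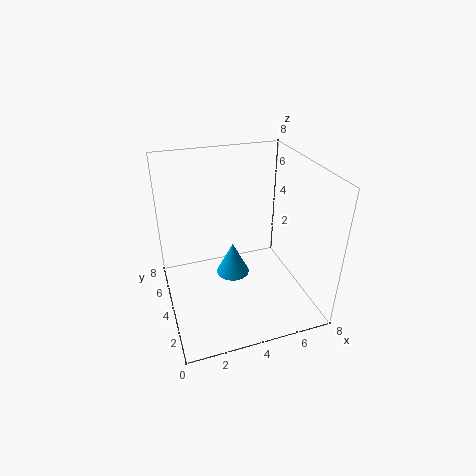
a = 4; b = 5; c = 1; s = 1; col = 'deepskyblue'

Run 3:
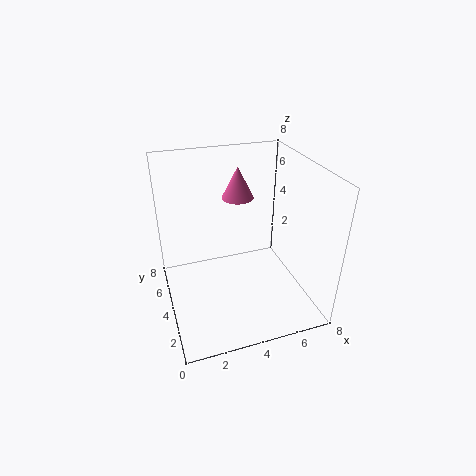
a = 5; b = 7; c = 5; s = 1; col = 'hotpink'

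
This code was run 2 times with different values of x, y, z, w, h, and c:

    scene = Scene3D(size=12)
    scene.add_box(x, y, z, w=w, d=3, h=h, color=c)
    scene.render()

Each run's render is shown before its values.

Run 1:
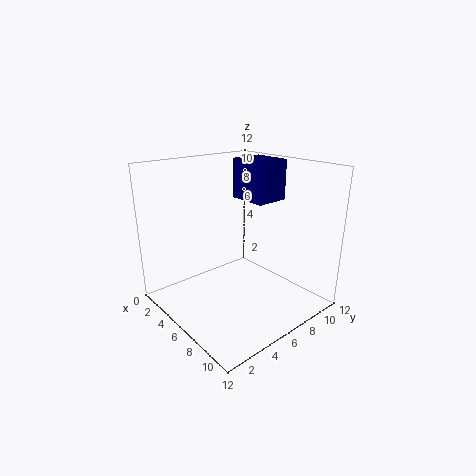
x = 3
y = 8
z = 8.5
w = 3.5
h = 3.5
c = 'navy'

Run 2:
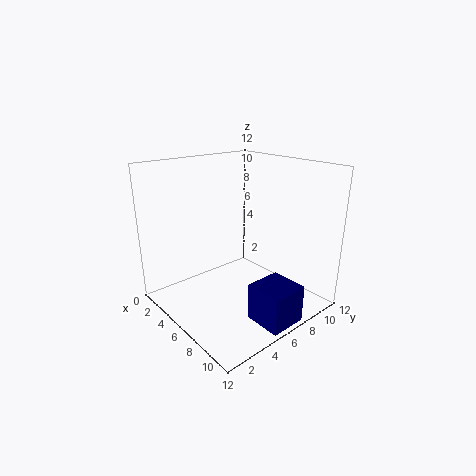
x = 9
y = 4.5
z = 0.5
w = 3
h = 3
c = 'navy'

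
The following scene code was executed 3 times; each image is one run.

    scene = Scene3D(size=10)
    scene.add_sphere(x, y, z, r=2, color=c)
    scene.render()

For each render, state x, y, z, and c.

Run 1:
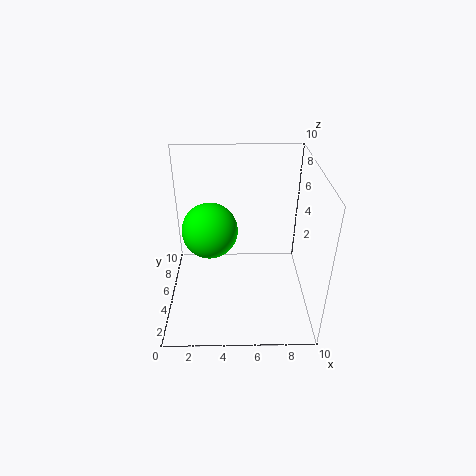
x = 3; y = 6; z = 5; c = 'lime'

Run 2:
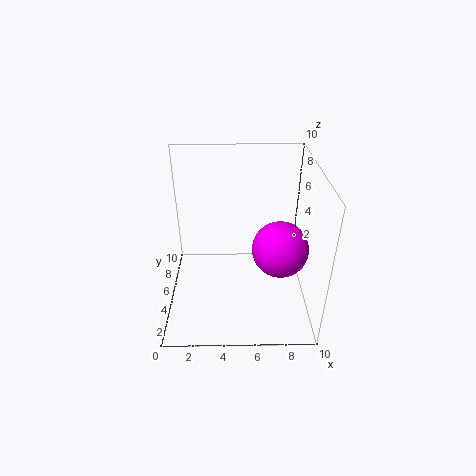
x = 8; y = 5; z = 4; c = 'magenta'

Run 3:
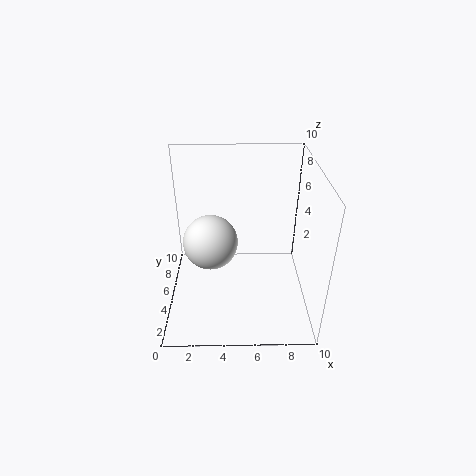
x = 3; y = 6; z = 4; c = 'white'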